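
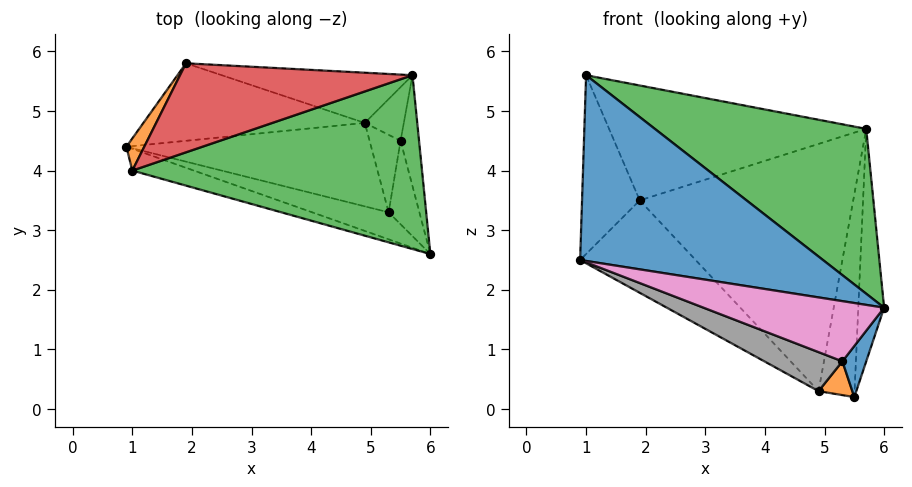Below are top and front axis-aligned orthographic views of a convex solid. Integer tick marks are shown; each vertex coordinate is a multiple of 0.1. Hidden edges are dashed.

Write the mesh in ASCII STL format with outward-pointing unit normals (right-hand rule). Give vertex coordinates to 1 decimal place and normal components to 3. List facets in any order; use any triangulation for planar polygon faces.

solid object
 facet normal -0.346 -0.932 -0.109
  outer loop
   vertex 1.0 4.0 5.6
   vertex 0.9 4.4 2.5
   vertex 6.0 2.6 1.7
  endloop
 endfacet
 facet normal -0.841 0.532 0.096
  outer loop
   vertex 1.0 4.0 5.6
   vertex 1.9 5.8 3.5
   vertex 0.9 4.4 2.5
  endloop
 endfacet
 facet normal 0.350 -0.645 0.680
  outer loop
   vertex 5.7 5.6 4.7
   vertex 1.0 4.0 5.6
   vertex 6.0 2.6 1.7
  endloop
 endfacet
 facet normal -0.150 0.782 0.606
  outer loop
   vertex 5.7 5.6 4.7
   vertex 1.9 5.8 3.5
   vertex 1.0 4.0 5.6
  endloop
 endfacet
 facet normal -0.395 0.704 -0.590
  outer loop
   vertex 4.9 4.8 0.3
   vertex 0.9 4.4 2.5
   vertex 1.9 5.8 3.5
  endloop
 endfacet
 facet normal 0.114 0.974 -0.198
  outer loop
   vertex 4.9 4.8 0.3
   vertex 1.9 5.8 3.5
   vertex 5.7 5.6 4.7
  endloop
 endfacet
 facet normal -0.360 -0.851 -0.382
  outer loop
   vertex 5.3 3.3 0.8
   vertex 6.0 2.6 1.7
   vertex 0.9 4.4 2.5
  endloop
 endfacet
 facet normal -0.415 -0.385 -0.824
  outer loop
   vertex 5.3 3.3 0.8
   vertex 0.9 4.4 2.5
   vertex 4.9 4.8 0.3
  endloop
 endfacet
 facet normal 0.978 0.187 -0.089
  outer loop
   vertex 5.5 4.5 0.2
   vertex 5.7 5.6 4.7
   vertex 6.0 2.6 1.7
  endloop
 endfacet
 facet normal 0.403 0.885 -0.234
  outer loop
   vertex 5.5 4.5 0.2
   vertex 4.9 4.8 0.3
   vertex 5.7 5.6 4.7
  endloop
 endfacet
 facet normal 0.498 -0.453 -0.740
  outer loop
   vertex 5.5 4.5 0.2
   vertex 6.0 2.6 1.7
   vertex 5.3 3.3 0.8
  endloop
 endfacet
 facet normal -0.333 -0.377 -0.865
  outer loop
   vertex 5.5 4.5 0.2
   vertex 5.3 3.3 0.8
   vertex 4.9 4.8 0.3
  endloop
 endfacet
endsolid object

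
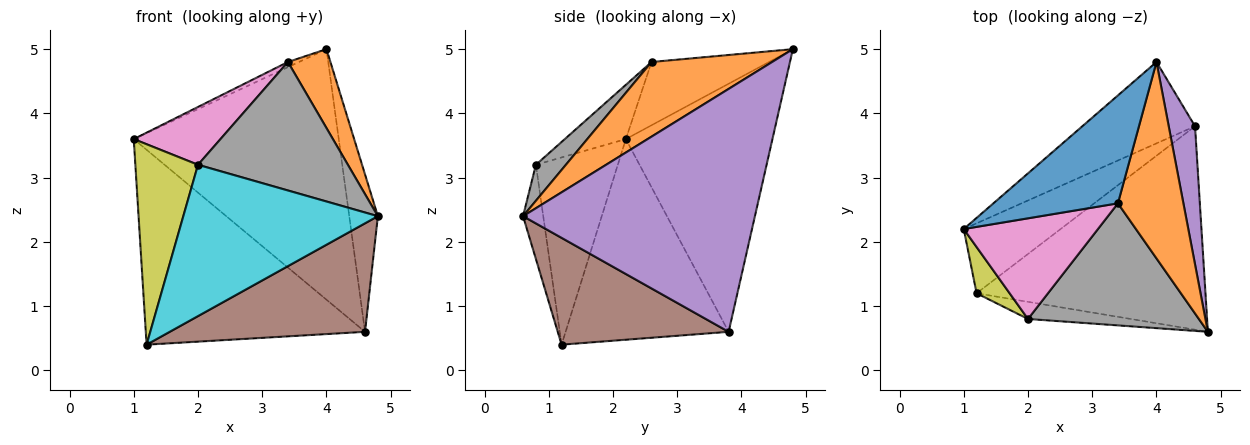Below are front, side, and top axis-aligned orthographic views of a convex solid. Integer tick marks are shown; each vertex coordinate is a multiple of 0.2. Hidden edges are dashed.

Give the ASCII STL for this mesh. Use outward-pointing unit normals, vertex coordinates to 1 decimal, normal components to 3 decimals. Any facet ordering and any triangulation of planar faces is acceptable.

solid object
 facet normal -0.452 0.042 0.891
  outer loop
   vertex 3.4 2.6 4.8
   vertex 4.0 4.8 5.0
   vertex 1.0 2.2 3.6
  endloop
 endfacet
 facet normal 0.727 -0.256 0.637
  outer loop
   vertex 3.4 2.6 4.8
   vertex 4.8 0.6 2.4
   vertex 4.0 4.8 5.0
  endloop
 endfacet
 facet normal -0.562 0.786 -0.255
  outer loop
   vertex 4.6 3.8 0.6
   vertex 1.0 2.2 3.6
   vertex 4.0 4.8 5.0
  endloop
 endfacet
 facet normal -0.573 0.771 -0.277
  outer loop
   vertex 4.6 3.8 0.6
   vertex 1.2 1.2 0.4
   vertex 1.0 2.2 3.6
  endloop
 endfacet
 facet normal 0.987 0.122 0.107
  outer loop
   vertex 4.6 3.8 0.6
   vertex 4.0 4.8 5.0
   vertex 4.8 0.6 2.4
  endloop
 endfacet
 facet normal 0.381 -0.435 -0.816
  outer loop
   vertex 4.6 3.8 0.6
   vertex 4.8 0.6 2.4
   vertex 1.2 1.2 0.4
  endloop
 endfacet
 facet normal -0.331 -0.470 0.818
  outer loop
   vertex 2.0 0.8 3.2
   vertex 3.4 2.6 4.8
   vertex 1.0 2.2 3.6
  endloop
 endfacet
 facet normal 0.143 -0.717 0.682
  outer loop
   vertex 2.0 0.8 3.2
   vertex 4.8 0.6 2.4
   vertex 3.4 2.6 4.8
  endloop
 endfacet
 facet normal -0.787 -0.602 0.139
  outer loop
   vertex 2.0 0.8 3.2
   vertex 1.0 2.2 3.6
   vertex 1.2 1.2 0.4
  endloop
 endfacet
 facet normal -0.103 -0.988 -0.112
  outer loop
   vertex 2.0 0.8 3.2
   vertex 1.2 1.2 0.4
   vertex 4.8 0.6 2.4
  endloop
 endfacet
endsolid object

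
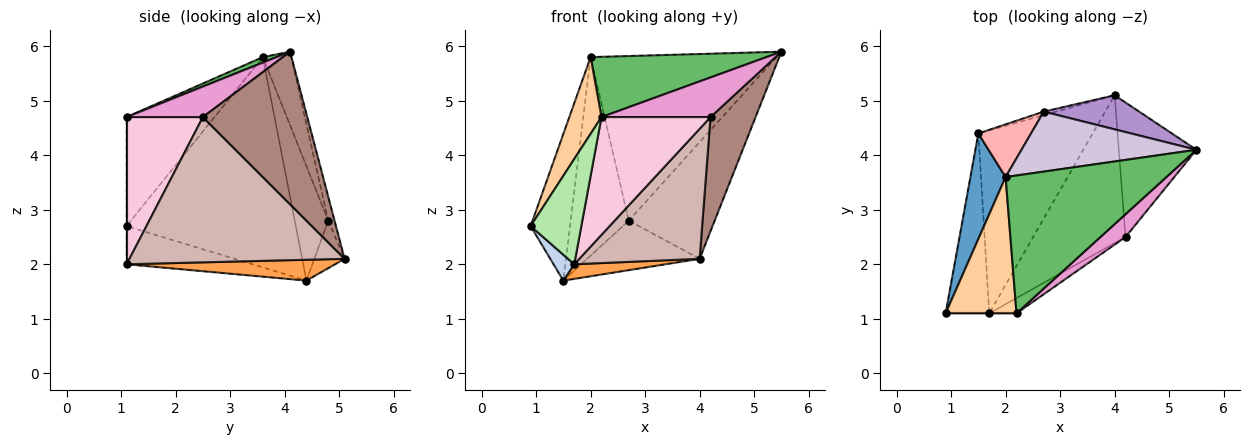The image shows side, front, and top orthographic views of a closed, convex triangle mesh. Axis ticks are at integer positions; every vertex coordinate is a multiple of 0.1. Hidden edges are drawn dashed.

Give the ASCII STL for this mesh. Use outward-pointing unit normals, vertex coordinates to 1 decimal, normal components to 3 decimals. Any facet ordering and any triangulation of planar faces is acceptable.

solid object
 facet normal -0.961 0.224 0.161
  outer loop
   vertex 2.0 3.6 5.8
   vertex 1.5 4.4 1.7
   vertex 0.9 1.1 2.7
  endloop
 endfacet
 facet normal -0.655 -0.108 -0.748
  outer loop
   vertex 1.7 1.1 2.0
   vertex 0.9 1.1 2.7
   vertex 1.5 4.4 1.7
  endloop
 endfacet
 facet normal 0.179 -0.078 -0.981
  outer loop
   vertex 1.7 1.1 2.0
   vertex 1.5 4.4 1.7
   vertex 4.0 5.1 2.1
  endloop
 endfacet
 facet normal -0.802 -0.293 0.521
  outer loop
   vertex 2.2 1.1 4.7
   vertex 2.0 3.6 5.8
   vertex 0.9 1.1 2.7
  endloop
 endfacet
 facet normal 0.031 -0.400 0.916
  outer loop
   vertex 2.2 1.1 4.7
   vertex 5.5 4.1 5.9
   vertex 2.0 3.6 5.8
  endloop
 endfacet
 facet normal 0.000 -1.000 0.000
  outer loop
   vertex 2.2 1.1 4.7
   vertex 0.9 1.1 2.7
   vertex 1.7 1.1 2.0
  endloop
 endfacet
 facet normal -0.259 0.964 -0.068
  outer loop
   vertex 2.7 4.8 2.8
   vertex 4.0 5.1 2.1
   vertex 1.5 4.4 1.7
  endloop
 endfacet
 facet normal -0.487 0.844 0.224
  outer loop
   vertex 2.7 4.8 2.8
   vertex 1.5 4.4 1.7
   vertex 2.0 3.6 5.8
  endloop
 endfacet
 facet normal -0.070 0.957 0.280
  outer loop
   vertex 2.7 4.8 2.8
   vertex 5.5 4.1 5.9
   vertex 4.0 5.1 2.1
  endloop
 endfacet
 facet normal -0.143 0.930 0.339
  outer loop
   vertex 2.7 4.8 2.8
   vertex 2.0 3.6 5.8
   vertex 5.5 4.1 5.9
  endloop
 endfacet
 facet normal 0.832 -0.359 -0.423
  outer loop
   vertex 4.2 2.5 4.7
   vertex 4.0 5.1 2.1
   vertex 5.5 4.1 5.9
  endloop
 endfacet
 facet normal 0.763 -0.427 -0.485
  outer loop
   vertex 4.2 2.5 4.7
   vertex 1.7 1.1 2.0
   vertex 4.0 5.1 2.1
  endloop
 endfacet
 facet normal 0.519 -0.741 0.426
  outer loop
   vertex 4.2 2.5 4.7
   vertex 5.5 4.1 5.9
   vertex 2.2 1.1 4.7
  endloop
 endfacet
 facet normal 0.570 -0.815 -0.106
  outer loop
   vertex 4.2 2.5 4.7
   vertex 2.2 1.1 4.7
   vertex 1.7 1.1 2.0
  endloop
 endfacet
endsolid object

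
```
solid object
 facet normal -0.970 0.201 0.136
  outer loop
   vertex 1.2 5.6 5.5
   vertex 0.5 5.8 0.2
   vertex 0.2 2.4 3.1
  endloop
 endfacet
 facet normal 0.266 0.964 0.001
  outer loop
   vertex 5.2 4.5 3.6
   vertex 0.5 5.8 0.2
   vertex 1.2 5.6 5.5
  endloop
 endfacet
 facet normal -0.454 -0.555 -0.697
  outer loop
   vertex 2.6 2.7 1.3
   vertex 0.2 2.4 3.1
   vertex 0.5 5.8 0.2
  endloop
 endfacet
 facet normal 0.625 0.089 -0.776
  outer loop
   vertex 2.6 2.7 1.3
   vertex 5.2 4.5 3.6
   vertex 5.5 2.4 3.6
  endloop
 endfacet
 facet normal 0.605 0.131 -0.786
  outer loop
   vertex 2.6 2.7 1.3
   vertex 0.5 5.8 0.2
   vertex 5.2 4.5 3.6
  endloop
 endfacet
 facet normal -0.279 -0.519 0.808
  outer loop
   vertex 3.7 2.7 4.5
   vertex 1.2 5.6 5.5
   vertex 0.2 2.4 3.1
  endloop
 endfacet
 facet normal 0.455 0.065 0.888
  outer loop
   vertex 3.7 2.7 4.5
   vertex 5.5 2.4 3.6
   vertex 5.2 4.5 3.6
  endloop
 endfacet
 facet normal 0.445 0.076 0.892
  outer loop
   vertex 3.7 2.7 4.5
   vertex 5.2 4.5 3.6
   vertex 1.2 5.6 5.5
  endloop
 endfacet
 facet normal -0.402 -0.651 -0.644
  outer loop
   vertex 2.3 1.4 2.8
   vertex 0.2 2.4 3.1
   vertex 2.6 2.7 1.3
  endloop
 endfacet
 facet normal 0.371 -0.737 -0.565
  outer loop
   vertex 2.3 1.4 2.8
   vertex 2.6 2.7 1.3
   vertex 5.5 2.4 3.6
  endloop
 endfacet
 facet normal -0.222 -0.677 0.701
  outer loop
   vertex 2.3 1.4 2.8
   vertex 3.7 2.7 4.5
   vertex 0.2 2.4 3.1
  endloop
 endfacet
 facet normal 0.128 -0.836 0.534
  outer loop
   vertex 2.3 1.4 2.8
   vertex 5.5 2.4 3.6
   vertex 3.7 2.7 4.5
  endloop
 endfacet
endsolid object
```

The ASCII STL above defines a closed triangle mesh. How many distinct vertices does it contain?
8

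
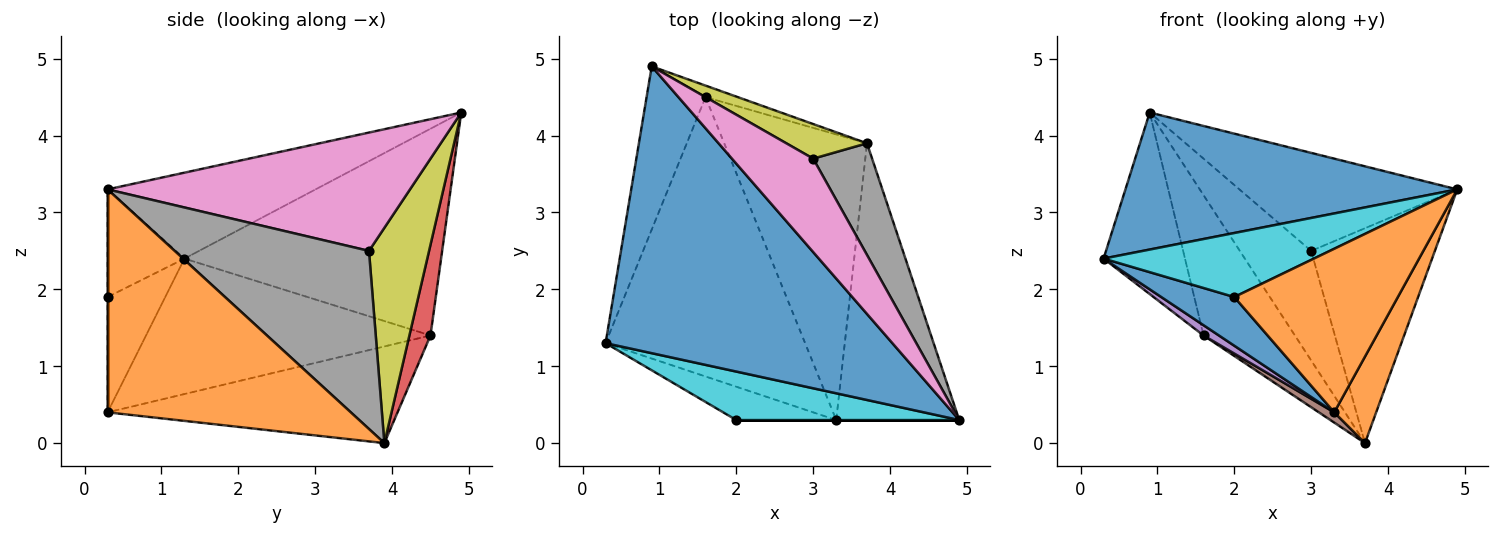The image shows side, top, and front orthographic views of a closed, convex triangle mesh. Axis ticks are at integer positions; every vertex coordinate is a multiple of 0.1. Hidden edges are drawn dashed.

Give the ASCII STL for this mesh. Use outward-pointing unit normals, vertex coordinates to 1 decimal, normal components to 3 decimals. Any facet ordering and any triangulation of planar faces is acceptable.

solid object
 facet normal -0.261 -0.416 0.871
  outer loop
   vertex 0.9 4.9 4.3
   vertex 0.3 1.3 2.4
   vertex 4.9 0.3 3.3
  endloop
 endfacet
 facet normal 0.866 -0.149 -0.478
  outer loop
   vertex 3.3 0.3 0.4
   vertex 3.7 3.9 0.0
   vertex 4.9 0.3 3.3
  endloop
 endfacet
 facet normal -0.920 0.292 -0.262
  outer loop
   vertex 1.6 4.5 1.4
   vertex 0.3 1.3 2.4
   vertex 0.9 4.9 4.3
  endloop
 endfacet
 facet normal 0.224 0.971 -0.080
  outer loop
   vertex 1.6 4.5 1.4
   vertex 0.9 4.9 4.3
   vertex 3.7 3.9 0.0
  endloop
 endfacet
 facet normal -0.561 -0.030 -0.827
  outer loop
   vertex 1.6 4.5 1.4
   vertex 3.3 0.3 0.4
   vertex 0.3 1.3 2.4
  endloop
 endfacet
 facet normal -0.560 -0.030 -0.828
  outer loop
   vertex 1.6 4.5 1.4
   vertex 3.7 3.9 0.0
   vertex 3.3 0.3 0.4
  endloop
 endfacet
 facet normal 0.709 0.511 0.487
  outer loop
   vertex 3.0 3.7 2.5
   vertex 0.9 4.9 4.3
   vertex 4.9 0.3 3.3
  endloop
 endfacet
 facet normal 0.812 0.517 0.269
  outer loop
   vertex 3.0 3.7 2.5
   vertex 4.9 0.3 3.3
   vertex 3.7 3.9 0.0
  endloop
 endfacet
 facet normal 0.626 0.744 0.235
  outer loop
   vertex 3.0 3.7 2.5
   vertex 3.7 3.9 0.0
   vertex 0.9 4.9 4.3
  endloop
 endfacet
 facet normal -0.280 -0.765 0.580
  outer loop
   vertex 2.0 0.3 1.9
   vertex 4.9 0.3 3.3
   vertex 0.3 1.3 2.4
  endloop
 endfacet
 facet normal -0.546 -0.691 -0.473
  outer loop
   vertex 2.0 0.3 1.9
   vertex 0.3 1.3 2.4
   vertex 3.3 0.3 0.4
  endloop
 endfacet
 facet normal 0.000 -1.000 0.000
  outer loop
   vertex 2.0 0.3 1.9
   vertex 3.3 0.3 0.4
   vertex 4.9 0.3 3.3
  endloop
 endfacet
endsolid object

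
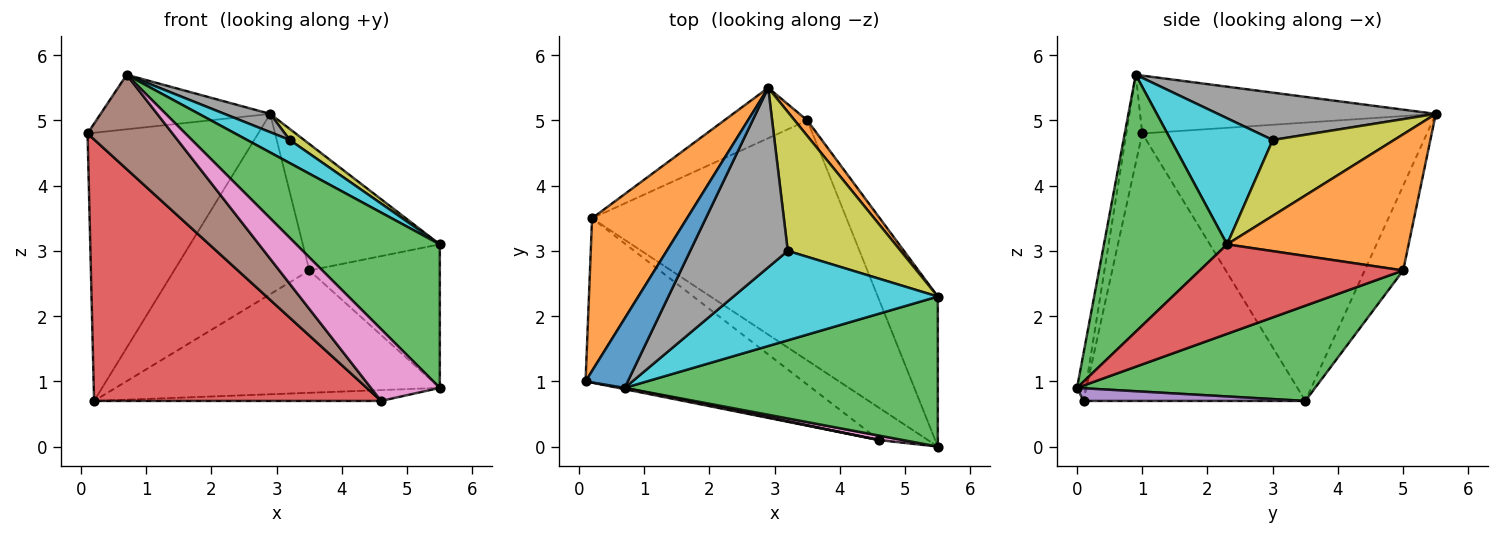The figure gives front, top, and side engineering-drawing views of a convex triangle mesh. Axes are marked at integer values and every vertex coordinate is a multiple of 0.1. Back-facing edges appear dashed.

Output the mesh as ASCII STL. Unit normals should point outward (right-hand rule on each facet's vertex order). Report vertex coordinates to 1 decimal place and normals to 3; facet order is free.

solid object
 facet normal -0.733 0.420 0.535
  outer loop
   vertex 0.7 0.9 5.7
   vertex 2.9 5.5 5.1
   vertex 0.1 1.0 4.8
  endloop
 endfacet
 facet normal -0.823 0.493 0.281
  outer loop
   vertex 0.2 3.5 0.7
   vertex 0.1 1.0 4.8
   vertex 2.9 5.5 5.1
  endloop
 endfacet
 facet normal 0.510 -0.595 0.622
  outer loop
   vertex 5.5 2.3 3.1
   vertex 0.7 0.9 5.7
   vertex 5.5 0.0 0.9
  endloop
 endfacet
 facet normal -0.547 -0.708 -0.445
  outer loop
   vertex 4.6 0.1 0.7
   vertex 0.1 1.0 4.8
   vertex 0.2 3.5 0.7
  endloop
 endfacet
 facet normal 0.239 0.309 -0.921
  outer loop
   vertex 4.6 0.1 0.7
   vertex 0.2 3.5 0.7
   vertex 5.5 0.0 0.9
  endloop
 endfacet
 facet normal -0.184 -0.983 0.014
  outer loop
   vertex 4.6 0.1 0.7
   vertex 0.7 0.9 5.7
   vertex 0.1 1.0 4.8
  endloop
 endfacet
 facet normal -0.124 -0.990 0.062
  outer loop
   vertex 4.6 0.1 0.7
   vertex 5.5 0.0 0.9
   vertex 0.7 0.9 5.7
  endloop
 endfacet
 facet normal 0.435 -0.091 0.896
  outer loop
   vertex 3.2 3.0 4.7
   vertex 2.9 5.5 5.1
   vertex 0.7 0.9 5.7
  endloop
 endfacet
 facet normal 0.556 -0.066 0.828
  outer loop
   vertex 3.2 3.0 4.7
   vertex 5.5 2.3 3.1
   vertex 2.9 5.5 5.1
  endloop
 endfacet
 facet normal 0.513 -0.215 0.831
  outer loop
   vertex 3.2 3.0 4.7
   vertex 0.7 0.9 5.7
   vertex 5.5 2.3 3.1
  endloop
 endfacet
 facet normal -0.265 0.929 -0.260
  outer loop
   vertex 3.5 5.0 2.7
   vertex 0.2 3.5 0.7
   vertex 2.9 5.5 5.1
  endloop
 endfacet
 facet normal 0.796 0.601 0.074
  outer loop
   vertex 3.5 5.0 2.7
   vertex 2.9 5.5 5.1
   vertex 5.5 2.3 3.1
  endloop
 endfacet
 facet normal 0.316 0.431 -0.845
  outer loop
   vertex 3.5 5.0 2.7
   vertex 5.5 0.0 0.9
   vertex 0.2 3.5 0.7
  endloop
 endfacet
 facet normal 0.733 0.470 -0.492
  outer loop
   vertex 3.5 5.0 2.7
   vertex 5.5 2.3 3.1
   vertex 5.5 0.0 0.9
  endloop
 endfacet
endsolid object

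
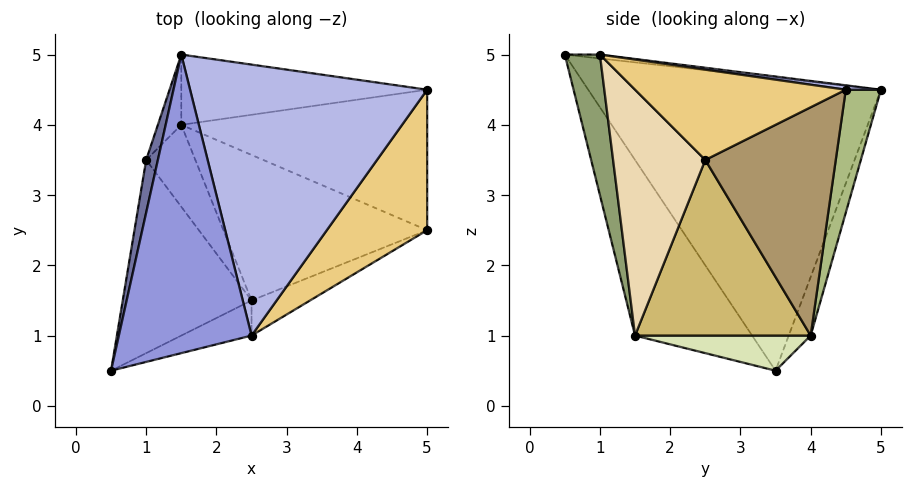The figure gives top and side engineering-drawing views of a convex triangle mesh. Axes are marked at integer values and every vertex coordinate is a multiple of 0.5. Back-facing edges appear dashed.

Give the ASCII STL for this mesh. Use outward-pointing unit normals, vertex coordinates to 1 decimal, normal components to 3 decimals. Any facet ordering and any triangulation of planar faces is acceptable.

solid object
 facet normal -0.975 0.221 0.039
  outer loop
   vertex 1.0 3.5 0.5
   vertex 0.5 0.5 5.0
   vertex 1.5 5.0 4.5
  endloop
 endfacet
 facet normal -0.644 -0.601 -0.472
  outer loop
   vertex 2.5 1.5 1.0
   vertex 0.5 0.5 5.0
   vertex 1.0 3.5 0.5
  endloop
 endfacet
 facet normal -0.029 0.117 0.993
  outer loop
   vertex 2.5 1.0 5.0
   vertex 1.5 5.0 4.5
   vertex 0.5 0.5 5.0
  endloop
 endfacet
 facet normal 0.018 0.129 0.992
  outer loop
   vertex 2.5 1.0 5.0
   vertex 5.0 4.5 4.5
   vertex 1.5 5.0 4.5
  endloop
 endfacet
 facet normal 0.241 -0.963 -0.120
  outer loop
   vertex 2.5 1.0 5.0
   vertex 0.5 0.5 5.0
   vertex 2.5 1.5 1.0
  endloop
 endfacet
 facet normal 0.136 0.953 -0.272
  outer loop
   vertex 1.5 4.0 1.0
   vertex 1.5 5.0 4.5
   vertex 5.0 4.5 4.5
  endloop
 endfacet
 facet normal -0.566 0.793 -0.226
  outer loop
   vertex 1.5 4.0 1.0
   vertex 1.0 3.5 0.5
   vertex 1.5 5.0 4.5
  endloop
 endfacet
 facet normal 0.566 0.226 -0.793
  outer loop
   vertex 1.5 4.0 1.0
   vertex 2.5 1.5 1.0
   vertex 1.0 3.5 0.5
  endloop
 endfacet
 facet normal 0.639 0.344 -0.688
  outer loop
   vertex 5.0 2.5 3.5
   vertex 1.5 4.0 1.0
   vertex 5.0 4.5 4.5
  endloop
 endfacet
 facet normal 0.632 0.253 -0.733
  outer loop
   vertex 5.0 2.5 3.5
   vertex 2.5 1.5 1.0
   vertex 1.5 4.0 1.0
  endloop
 endfacet
 facet normal 0.627 -0.348 0.697
  outer loop
   vertex 5.0 2.5 3.5
   vertex 5.0 4.5 4.5
   vertex 2.5 1.0 5.0
  endloop
 endfacet
 facet normal 0.462 -0.880 -0.110
  outer loop
   vertex 5.0 2.5 3.5
   vertex 2.5 1.0 5.0
   vertex 2.5 1.5 1.0
  endloop
 endfacet
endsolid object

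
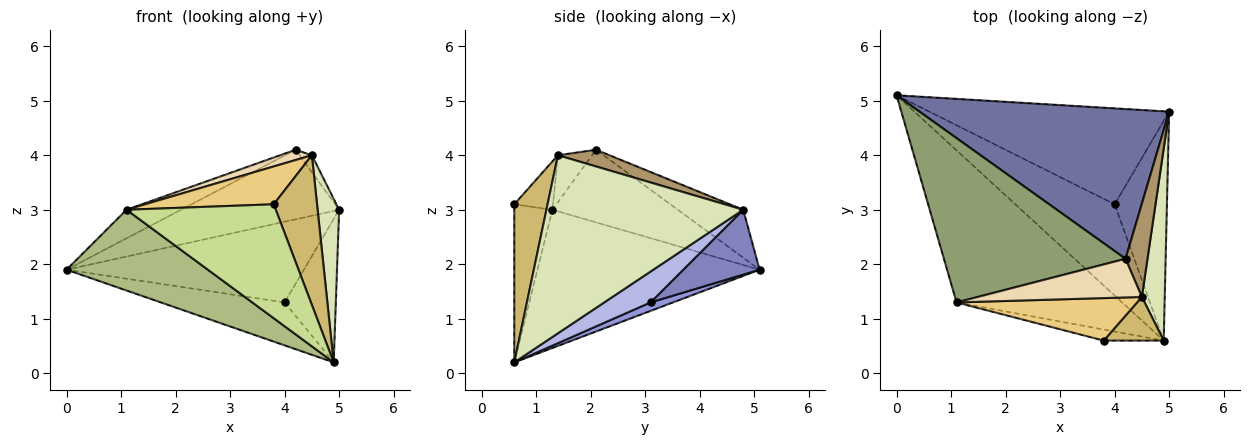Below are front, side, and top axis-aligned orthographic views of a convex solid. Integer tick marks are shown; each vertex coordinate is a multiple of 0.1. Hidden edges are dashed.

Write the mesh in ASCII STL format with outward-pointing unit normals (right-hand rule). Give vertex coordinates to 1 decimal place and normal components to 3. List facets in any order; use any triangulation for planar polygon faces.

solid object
 facet normal -0.172 0.415 0.894
  outer loop
   vertex 4.2 2.1 4.1
   vertex 5.0 4.8 3.0
   vertex 0.0 5.1 1.9
  endloop
 endfacet
 facet normal 0.203 0.630 -0.749
  outer loop
   vertex 4.0 3.1 1.3
   vertex 0.0 5.1 1.9
   vertex 5.0 4.8 3.0
  endloop
 endfacet
 facet normal 0.077 0.425 -0.902
  outer loop
   vertex 4.0 3.1 1.3
   vertex 4.9 0.6 0.2
   vertex 0.0 5.1 1.9
  endloop
 endfacet
 facet normal 0.443 0.490 -0.751
  outer loop
   vertex 4.0 3.1 1.3
   vertex 5.0 4.8 3.0
   vertex 4.9 0.6 0.2
  endloop
 endfacet
 facet normal -0.366 0.159 0.917
  outer loop
   vertex 1.1 1.3 3.0
   vertex 4.2 2.1 4.1
   vertex 0.0 5.1 1.9
  endloop
 endfacet
 facet normal -0.593 -0.378 -0.711
  outer loop
   vertex 1.1 1.3 3.0
   vertex 0.0 5.1 1.9
   vertex 4.9 0.6 0.2
  endloop
 endfacet
 facet normal -0.247 -0.965 -0.094
  outer loop
   vertex 1.1 1.3 3.0
   vertex 4.9 0.6 0.2
   vertex 3.8 0.6 3.1
  endloop
 endfacet
 facet normal 0.986 -0.108 0.126
  outer loop
   vertex 4.5 1.4 4.0
   vertex 4.9 0.6 0.2
   vertex 5.0 4.8 3.0
  endloop
 endfacet
 facet normal 0.598 0.144 0.788
  outer loop
   vertex 4.5 1.4 4.0
   vertex 5.0 4.8 3.0
   vertex 4.2 2.1 4.1
  endloop
 endfacet
 facet normal 0.594 -0.773 0.225
  outer loop
   vertex 4.5 1.4 4.0
   vertex 3.8 0.6 3.1
   vertex 4.9 0.6 0.2
  endloop
 endfacet
 facet normal -0.196 -0.652 0.732
  outer loop
   vertex 4.5 1.4 4.0
   vertex 1.1 1.3 3.0
   vertex 3.8 0.6 3.1
  endloop
 endfacet
 facet normal -0.267 -0.247 0.931
  outer loop
   vertex 4.5 1.4 4.0
   vertex 4.2 2.1 4.1
   vertex 1.1 1.3 3.0
  endloop
 endfacet
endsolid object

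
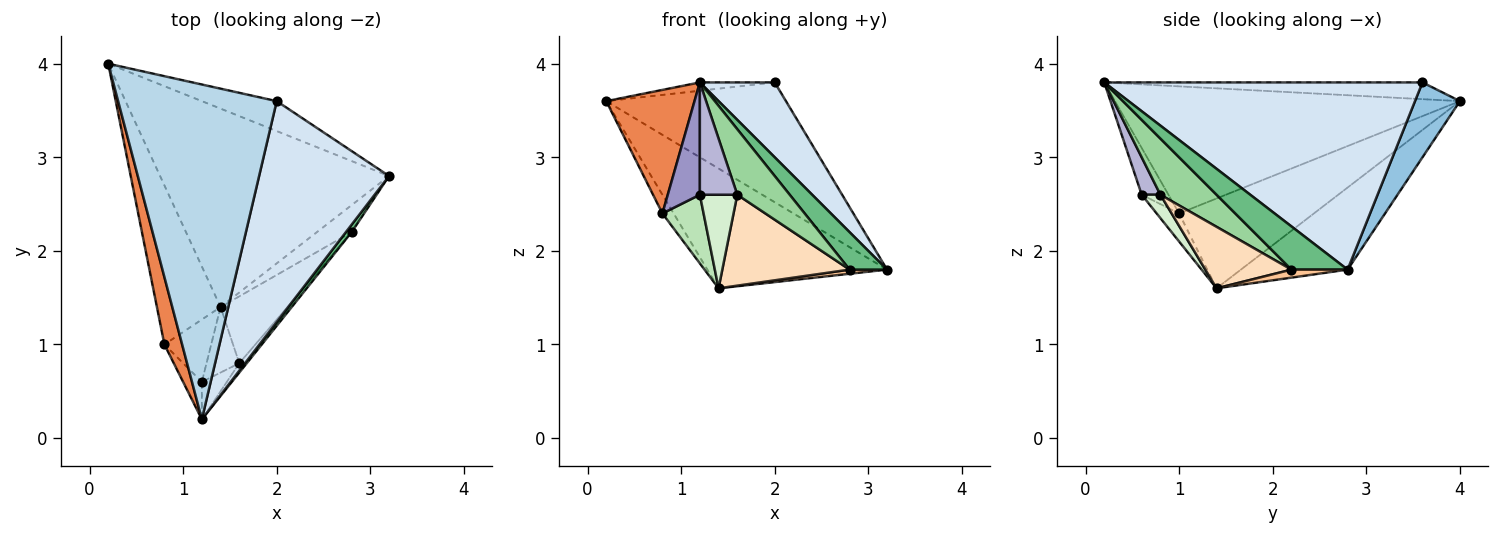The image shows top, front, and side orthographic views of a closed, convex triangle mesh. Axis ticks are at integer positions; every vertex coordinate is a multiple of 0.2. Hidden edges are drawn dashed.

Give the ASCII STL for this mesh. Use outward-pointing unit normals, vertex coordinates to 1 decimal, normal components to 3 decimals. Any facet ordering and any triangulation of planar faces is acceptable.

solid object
 facet normal -0.293 0.494 -0.818
  outer loop
   vertex 1.4 1.4 1.6
   vertex 0.2 4.0 3.6
   vertex 3.2 2.8 1.8
  endloop
 endfacet
 facet normal 0.236 0.943 -0.236
  outer loop
   vertex 2.0 3.6 3.8
   vertex 3.2 2.8 1.8
   vertex 0.2 4.0 3.6
  endloop
 endfacet
 facet normal -0.105 0.025 0.994
  outer loop
   vertex 2.0 3.6 3.8
   vertex 0.2 4.0 3.6
   vertex 1.2 0.2 3.8
  endloop
 endfacet
 facet normal 0.807 -0.190 0.560
  outer loop
   vertex 2.0 3.6 3.8
   vertex 1.2 0.2 3.8
   vertex 3.2 2.8 1.8
  endloop
 endfacet
 facet normal -0.960 -0.246 0.134
  outer loop
   vertex 0.8 1.0 2.4
   vertex 1.2 0.2 3.8
   vertex 0.2 4.0 3.6
  endloop
 endfacet
 facet normal -0.814 0.068 -0.577
  outer loop
   vertex 0.8 1.0 2.4
   vertex 0.2 4.0 3.6
   vertex 1.4 1.4 1.6
  endloop
 endfacet
 facet normal 0.222 -0.148 -0.964
  outer loop
   vertex 2.8 2.2 1.8
   vertex 1.4 1.4 1.6
   vertex 3.2 2.8 1.8
  endloop
 endfacet
 facet normal 0.479 -0.707 -0.520
  outer loop
   vertex 2.8 2.2 1.8
   vertex 1.6 0.8 2.6
   vertex 1.4 1.4 1.6
  endloop
 endfacet
 facet normal 0.827 -0.551 0.110
  outer loop
   vertex 2.8 2.2 1.8
   vertex 3.2 2.8 1.8
   vertex 1.2 0.2 3.8
  endloop
 endfacet
 facet normal 0.728 -0.679 -0.097
  outer loop
   vertex 2.8 2.2 1.8
   vertex 1.2 0.2 3.8
   vertex 1.6 0.8 2.6
  endloop
 endfacet
 facet normal -0.374 -0.686 -0.624
  outer loop
   vertex 1.2 0.6 2.6
   vertex 0.8 1.0 2.4
   vertex 1.4 1.4 1.6
  endloop
 endfacet
 facet normal 0.379 -0.758 -0.531
  outer loop
   vertex 1.2 0.6 2.6
   vertex 1.4 1.4 1.6
   vertex 1.6 0.8 2.6
  endloop
 endfacet
 facet normal -0.620 -0.744 -0.248
  outer loop
   vertex 1.2 0.6 2.6
   vertex 1.2 0.2 3.8
   vertex 0.8 1.0 2.4
  endloop
 endfacet
 facet normal 0.429 -0.857 -0.286
  outer loop
   vertex 1.2 0.6 2.6
   vertex 1.6 0.8 2.6
   vertex 1.2 0.2 3.8
  endloop
 endfacet
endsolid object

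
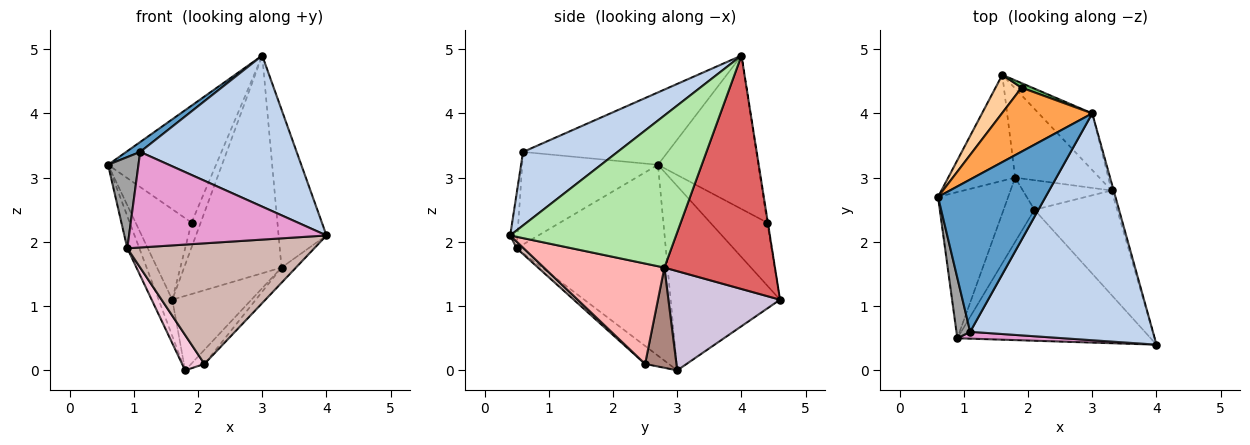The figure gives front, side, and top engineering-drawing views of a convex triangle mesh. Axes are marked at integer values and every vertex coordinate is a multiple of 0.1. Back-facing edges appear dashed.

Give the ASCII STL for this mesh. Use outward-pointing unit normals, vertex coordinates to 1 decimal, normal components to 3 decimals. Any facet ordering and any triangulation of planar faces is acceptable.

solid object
 facet normal -0.558 -0.054 0.828
  outer loop
   vertex 1.1 0.6 3.4
   vertex 3.0 4.0 4.9
   vertex 0.6 2.7 3.2
  endloop
 endfacet
 facet normal 0.318 -0.526 0.789
  outer loop
   vertex 1.1 0.6 3.4
   vertex 4.0 0.4 2.1
   vertex 3.0 4.0 4.9
  endloop
 endfacet
 facet normal -0.632 0.680 0.372
  outer loop
   vertex 1.9 4.4 2.3
   vertex 0.6 2.7 3.2
   vertex 3.0 4.0 4.9
  endloop
 endfacet
 facet normal -0.684 0.673 0.283
  outer loop
   vertex 1.9 4.4 2.3
   vertex 1.6 4.6 1.1
   vertex 0.6 2.7 3.2
  endloop
 endfacet
 facet normal -0.073 0.981 0.182
  outer loop
   vertex 1.9 4.4 2.3
   vertex 3.0 4.0 4.9
   vertex 1.6 4.6 1.1
  endloop
 endfacet
 facet normal 0.961 0.277 -0.014
  outer loop
   vertex 3.3 2.8 1.6
   vertex 3.0 4.0 4.9
   vertex 4.0 0.4 2.1
  endloop
 endfacet
 facet normal 0.740 0.651 -0.170
  outer loop
   vertex 3.3 2.8 1.6
   vertex 1.6 4.6 1.1
   vertex 3.0 4.0 4.9
  endloop
 endfacet
 facet normal 0.768 0.092 -0.633
  outer loop
   vertex 3.3 2.8 1.6
   vertex 4.0 0.4 2.1
   vertex 2.1 2.5 0.1
  endloop
 endfacet
 facet normal -0.933 0.116 -0.339
  outer loop
   vertex 1.8 3.0 0.0
   vertex 0.6 2.7 3.2
   vertex 1.6 4.6 1.1
  endloop
 endfacet
 facet normal 0.671 0.475 -0.569
  outer loop
   vertex 1.8 3.0 0.0
   vertex 1.6 4.6 1.1
   vertex 3.3 2.8 1.6
  endloop
 endfacet
 facet normal 0.714 0.302 -0.632
  outer loop
   vertex 1.8 3.0 0.0
   vertex 3.3 2.8 1.6
   vertex 2.1 2.5 0.1
  endloop
 endfacet
 facet normal 0.026 -0.677 -0.735
  outer loop
   vertex 0.9 0.5 1.9
   vertex 2.1 2.5 0.1
   vertex 4.0 0.4 2.1
  endloop
 endfacet
 facet normal -0.037 -0.997 0.071
  outer loop
   vertex 0.9 0.5 1.9
   vertex 4.0 0.4 2.1
   vertex 1.1 0.6 3.4
  endloop
 endfacet
 facet normal -0.455 -0.429 -0.780
  outer loop
   vertex 0.9 0.5 1.9
   vertex 1.8 3.0 0.0
   vertex 2.1 2.5 0.1
  endloop
 endfacet
 facet normal -0.966 -0.216 0.143
  outer loop
   vertex 0.9 0.5 1.9
   vertex 1.1 0.6 3.4
   vertex 0.6 2.7 3.2
  endloop
 endfacet
 facet normal -0.936 0.076 -0.344
  outer loop
   vertex 0.9 0.5 1.9
   vertex 0.6 2.7 3.2
   vertex 1.8 3.0 0.0
  endloop
 endfacet
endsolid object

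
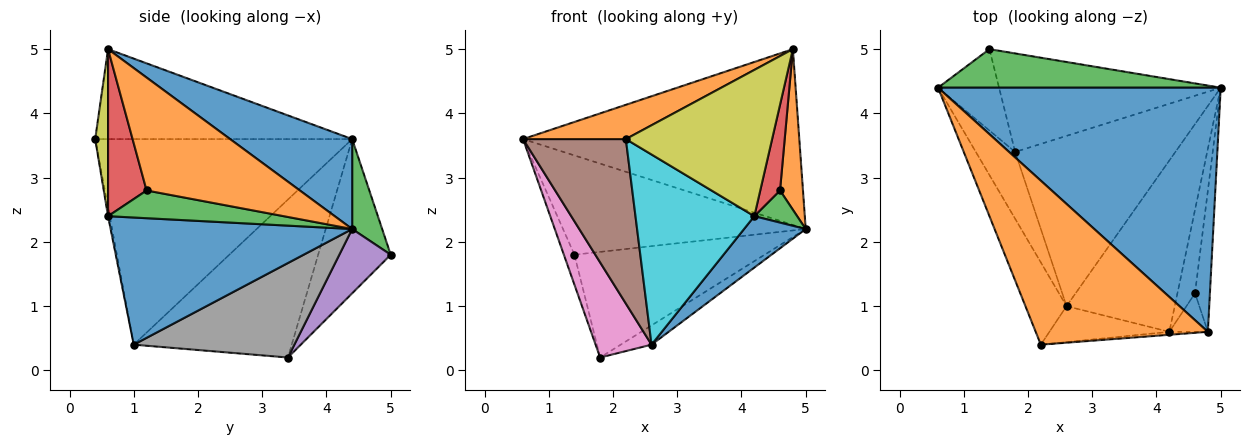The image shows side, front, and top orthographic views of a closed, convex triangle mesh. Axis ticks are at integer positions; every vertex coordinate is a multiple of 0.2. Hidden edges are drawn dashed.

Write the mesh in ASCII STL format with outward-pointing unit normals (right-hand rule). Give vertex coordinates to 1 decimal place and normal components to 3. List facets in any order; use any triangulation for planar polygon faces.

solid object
 facet normal 0.250 0.566 0.786
  outer loop
   vertex 4.8 0.6 5.0
   vertex 5.0 4.4 2.2
   vertex 0.6 4.4 3.6
  endloop
 endfacet
 facet normal -0.455 -0.182 0.872
  outer loop
   vertex 4.8 0.6 5.0
   vertex 0.6 4.4 3.6
   vertex 2.2 0.4 3.6
  endloop
 endfacet
 facet normal 0.114 0.926 0.360
  outer loop
   vertex 1.4 5.0 1.8
   vertex 0.6 4.4 3.6
   vertex 5.0 4.4 2.2
  endloop
 endfacet
 facet normal -0.921 0.134 -0.365
  outer loop
   vertex 1.4 5.0 1.8
   vertex 1.8 3.4 0.2
   vertex 0.6 4.4 3.6
  endloop
 endfacet
 facet normal 0.194 0.718 -0.669
  outer loop
   vertex 1.4 5.0 1.8
   vertex 5.0 4.4 2.2
   vertex 1.8 3.4 0.2
  endloop
 endfacet
 facet normal -0.913 -0.365 -0.183
  outer loop
   vertex 2.6 1.0 0.4
   vertex 2.2 0.4 3.6
   vertex 0.6 4.4 3.6
  endloop
 endfacet
 facet normal -0.918 -0.325 -0.228
  outer loop
   vertex 2.6 1.0 0.4
   vertex 0.6 4.4 3.6
   vertex 1.8 3.4 0.2
  endloop
 endfacet
 facet normal 0.506 0.097 -0.857
  outer loop
   vertex 2.6 1.0 0.4
   vertex 1.8 3.4 0.2
   vertex 5.0 4.4 2.2
  endloop
 endfacet
 facet normal 0.087 -0.996 -0.020
  outer loop
   vertex 4.2 0.6 2.4
   vertex 4.8 0.6 5.0
   vertex 2.2 0.4 3.6
  endloop
 endfacet
 facet normal -0.013 -0.982 -0.186
  outer loop
   vertex 4.2 0.6 2.4
   vertex 2.2 0.4 3.6
   vertex 2.6 1.0 0.4
  endloop
 endfacet
 facet normal 0.748 -0.191 -0.636
  outer loop
   vertex 4.2 0.6 2.4
   vertex 2.6 1.0 0.4
   vertex 5.0 4.4 2.2
  endloop
 endfacet
 facet normal 0.981 -0.147 -0.129
  outer loop
   vertex 4.6 1.2 2.8
   vertex 5.0 4.4 2.2
   vertex 4.8 0.6 5.0
  endloop
 endfacet
 facet normal 0.827 -0.202 -0.525
  outer loop
   vertex 4.6 1.2 2.8
   vertex 4.2 0.6 2.4
   vertex 5.0 4.4 2.2
  endloop
 endfacet
 facet normal 0.872 -0.447 -0.201
  outer loop
   vertex 4.6 1.2 2.8
   vertex 4.8 0.6 5.0
   vertex 4.2 0.6 2.4
  endloop
 endfacet
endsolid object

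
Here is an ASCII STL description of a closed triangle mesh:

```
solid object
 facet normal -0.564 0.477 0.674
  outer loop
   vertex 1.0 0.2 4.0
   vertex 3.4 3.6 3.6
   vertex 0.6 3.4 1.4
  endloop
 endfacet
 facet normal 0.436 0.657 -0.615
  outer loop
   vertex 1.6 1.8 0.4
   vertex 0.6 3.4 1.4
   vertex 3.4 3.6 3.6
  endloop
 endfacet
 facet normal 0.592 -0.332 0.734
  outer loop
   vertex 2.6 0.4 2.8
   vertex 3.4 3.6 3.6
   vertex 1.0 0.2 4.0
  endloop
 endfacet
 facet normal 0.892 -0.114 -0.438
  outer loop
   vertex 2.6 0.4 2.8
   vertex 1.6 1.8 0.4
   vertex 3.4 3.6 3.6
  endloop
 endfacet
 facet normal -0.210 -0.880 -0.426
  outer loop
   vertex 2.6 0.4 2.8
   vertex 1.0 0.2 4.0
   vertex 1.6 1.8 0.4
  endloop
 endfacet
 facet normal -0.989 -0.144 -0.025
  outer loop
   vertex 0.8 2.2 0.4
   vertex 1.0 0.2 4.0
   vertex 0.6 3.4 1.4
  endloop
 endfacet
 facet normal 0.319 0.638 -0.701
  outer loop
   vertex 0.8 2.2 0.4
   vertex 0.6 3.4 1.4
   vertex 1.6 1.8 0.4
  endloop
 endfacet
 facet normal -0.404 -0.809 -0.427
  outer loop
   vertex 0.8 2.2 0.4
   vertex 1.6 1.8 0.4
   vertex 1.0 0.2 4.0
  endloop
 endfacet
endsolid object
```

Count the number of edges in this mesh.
12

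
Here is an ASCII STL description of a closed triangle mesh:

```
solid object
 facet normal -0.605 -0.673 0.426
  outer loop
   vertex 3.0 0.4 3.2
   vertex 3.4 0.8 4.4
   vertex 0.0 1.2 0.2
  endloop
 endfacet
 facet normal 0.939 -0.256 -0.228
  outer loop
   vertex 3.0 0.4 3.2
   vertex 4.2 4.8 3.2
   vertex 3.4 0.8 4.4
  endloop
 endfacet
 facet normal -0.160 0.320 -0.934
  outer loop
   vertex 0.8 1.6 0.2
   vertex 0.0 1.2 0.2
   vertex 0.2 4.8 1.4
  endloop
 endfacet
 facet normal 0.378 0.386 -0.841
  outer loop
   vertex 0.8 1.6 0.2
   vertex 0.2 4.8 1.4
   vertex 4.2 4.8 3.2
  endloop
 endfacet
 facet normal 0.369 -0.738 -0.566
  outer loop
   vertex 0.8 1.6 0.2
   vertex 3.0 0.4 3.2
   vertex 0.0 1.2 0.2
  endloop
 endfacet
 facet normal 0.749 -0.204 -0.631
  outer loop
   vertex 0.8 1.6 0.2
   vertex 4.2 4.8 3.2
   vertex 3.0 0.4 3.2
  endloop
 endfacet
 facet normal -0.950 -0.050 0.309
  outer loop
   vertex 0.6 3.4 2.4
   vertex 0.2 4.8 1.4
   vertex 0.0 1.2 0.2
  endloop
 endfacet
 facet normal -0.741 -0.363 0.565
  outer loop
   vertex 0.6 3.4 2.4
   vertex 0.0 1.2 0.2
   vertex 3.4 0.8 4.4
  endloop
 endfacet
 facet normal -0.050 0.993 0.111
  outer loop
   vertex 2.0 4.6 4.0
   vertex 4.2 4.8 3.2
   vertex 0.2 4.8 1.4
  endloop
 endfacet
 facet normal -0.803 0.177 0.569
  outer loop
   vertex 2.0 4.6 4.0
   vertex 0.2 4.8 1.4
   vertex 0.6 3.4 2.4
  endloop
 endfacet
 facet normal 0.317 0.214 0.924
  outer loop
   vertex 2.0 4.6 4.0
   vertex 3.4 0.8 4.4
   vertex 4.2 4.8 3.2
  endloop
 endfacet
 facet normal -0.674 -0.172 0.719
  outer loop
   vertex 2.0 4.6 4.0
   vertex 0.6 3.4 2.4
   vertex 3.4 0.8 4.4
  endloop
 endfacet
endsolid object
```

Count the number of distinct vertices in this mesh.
8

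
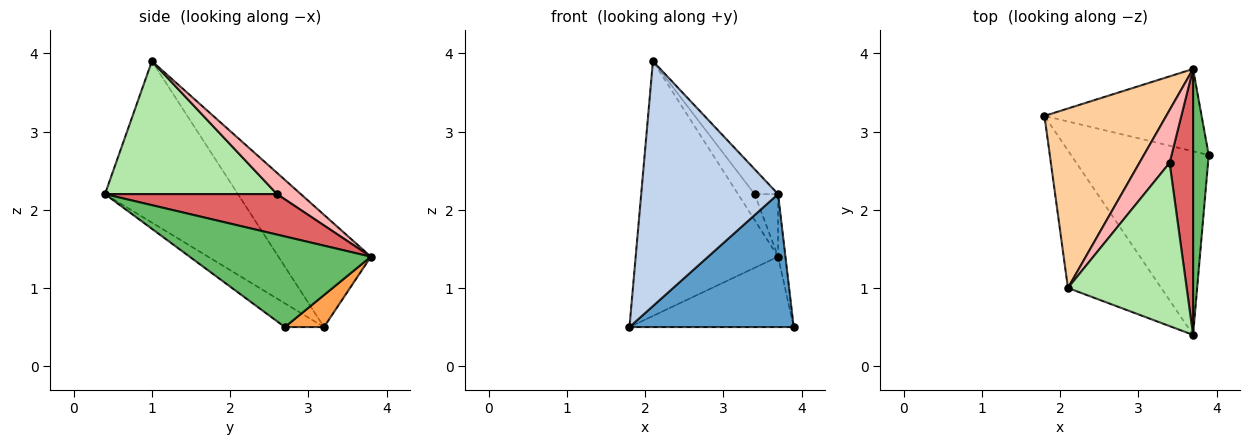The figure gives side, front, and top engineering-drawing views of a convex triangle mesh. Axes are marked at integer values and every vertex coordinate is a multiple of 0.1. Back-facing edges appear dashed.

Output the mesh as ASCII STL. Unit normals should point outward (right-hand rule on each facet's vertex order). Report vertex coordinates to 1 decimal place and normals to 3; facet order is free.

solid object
 facet normal -0.138 -0.581 -0.802
  outer loop
   vertex 3.7 0.4 2.2
   vertex 1.8 3.2 0.5
   vertex 3.9 2.7 0.5
  endloop
 endfacet
 facet normal -0.646 -0.665 -0.374
  outer loop
   vertex 2.1 1.0 3.9
   vertex 1.8 3.2 0.5
   vertex 3.7 0.4 2.2
  endloop
 endfacet
 facet normal 0.153 0.642 -0.751
  outer loop
   vertex 3.7 3.8 1.4
   vertex 3.9 2.7 0.5
   vertex 1.8 3.2 0.5
  endloop
 endfacet
 facet normal -0.469 0.722 0.509
  outer loop
   vertex 3.7 3.8 1.4
   vertex 1.8 3.2 0.5
   vertex 2.1 1.0 3.9
  endloop
 endfacet
 facet normal 0.985 0.040 0.170
  outer loop
   vertex 3.7 3.8 1.4
   vertex 3.7 0.4 2.2
   vertex 3.9 2.7 0.5
  endloop
 endfacet
 facet normal 0.742 0.101 0.663
  outer loop
   vertex 3.4 2.6 2.2
   vertex 2.1 1.0 3.9
   vertex 3.7 0.4 2.2
  endloop
 endfacet
 facet normal 0.859 0.117 0.498
  outer loop
   vertex 3.4 2.6 2.2
   vertex 3.7 0.4 2.2
   vertex 3.7 3.8 1.4
  endloop
 endfacet
 facet normal 0.534 0.372 0.759
  outer loop
   vertex 3.4 2.6 2.2
   vertex 3.7 3.8 1.4
   vertex 2.1 1.0 3.9
  endloop
 endfacet
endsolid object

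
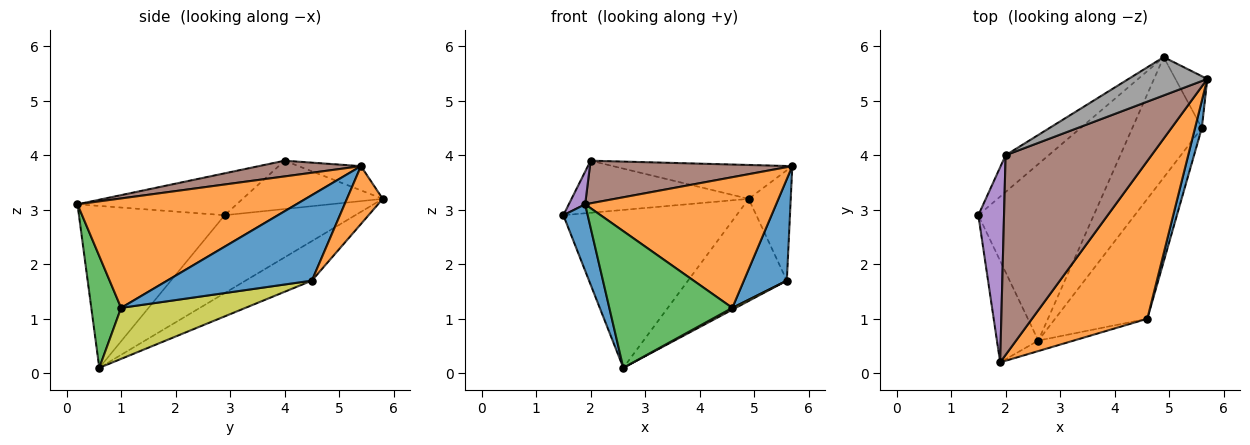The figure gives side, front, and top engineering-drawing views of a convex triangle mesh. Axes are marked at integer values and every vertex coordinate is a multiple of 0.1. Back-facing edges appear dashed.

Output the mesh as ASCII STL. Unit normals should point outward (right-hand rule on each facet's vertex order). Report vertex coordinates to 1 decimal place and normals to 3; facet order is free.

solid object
 facet normal -0.956 -0.160 -0.244
  outer loop
   vertex 1.9 0.2 3.1
   vertex 1.5 2.9 2.9
   vertex 2.6 0.6 0.1
  endloop
 endfacet
 facet normal 0.590 -0.515 0.622
  outer loop
   vertex 4.6 1.0 1.2
   vertex 5.7 5.4 3.8
   vertex 1.9 0.2 3.1
  endloop
 endfacet
 facet normal 0.235 -0.969 -0.074
  outer loop
   vertex 4.6 1.0 1.2
   vertex 1.9 0.2 3.1
   vertex 2.6 0.6 0.1
  endloop
 endfacet
 facet normal -0.449 0.596 -0.666
  outer loop
   vertex 4.9 5.8 3.2
   vertex 2.6 0.6 0.1
   vertex 1.5 2.9 2.9
  endloop
 endfacet
 facet normal -0.849 -0.087 0.521
  outer loop
   vertex 2.0 4.0 3.9
   vertex 1.5 2.9 2.9
   vertex 1.9 0.2 3.1
  endloop
 endfacet
 facet normal 0.105 -0.208 0.973
  outer loop
   vertex 2.0 4.0 3.9
   vertex 1.9 0.2 3.1
   vertex 5.7 5.4 3.8
  endloop
 endfacet
 facet normal -0.543 0.687 -0.484
  outer loop
   vertex 2.0 4.0 3.9
   vertex 4.9 5.8 3.2
   vertex 1.5 2.9 2.9
  endloop
 endfacet
 facet normal -0.225 0.646 0.730
  outer loop
   vertex 2.0 4.0 3.9
   vertex 5.7 5.4 3.8
   vertex 4.9 5.8 3.2
  endloop
 endfacet
 facet normal 0.484 -0.013 -0.875
  outer loop
   vertex 5.6 4.5 1.7
   vertex 4.6 1.0 1.2
   vertex 2.6 0.6 0.1
  endloop
 endfacet
 facet normal -0.398 0.593 -0.700
  outer loop
   vertex 5.6 4.5 1.7
   vertex 2.6 0.6 0.1
   vertex 4.9 5.8 3.2
  endloop
 endfacet
 facet normal 0.956 -0.284 0.076
  outer loop
   vertex 5.6 4.5 1.7
   vertex 5.7 5.4 3.8
   vertex 4.6 1.0 1.2
  endloop
 endfacet
 facet normal 0.611 0.717 -0.336
  outer loop
   vertex 5.6 4.5 1.7
   vertex 4.9 5.8 3.2
   vertex 5.7 5.4 3.8
  endloop
 endfacet
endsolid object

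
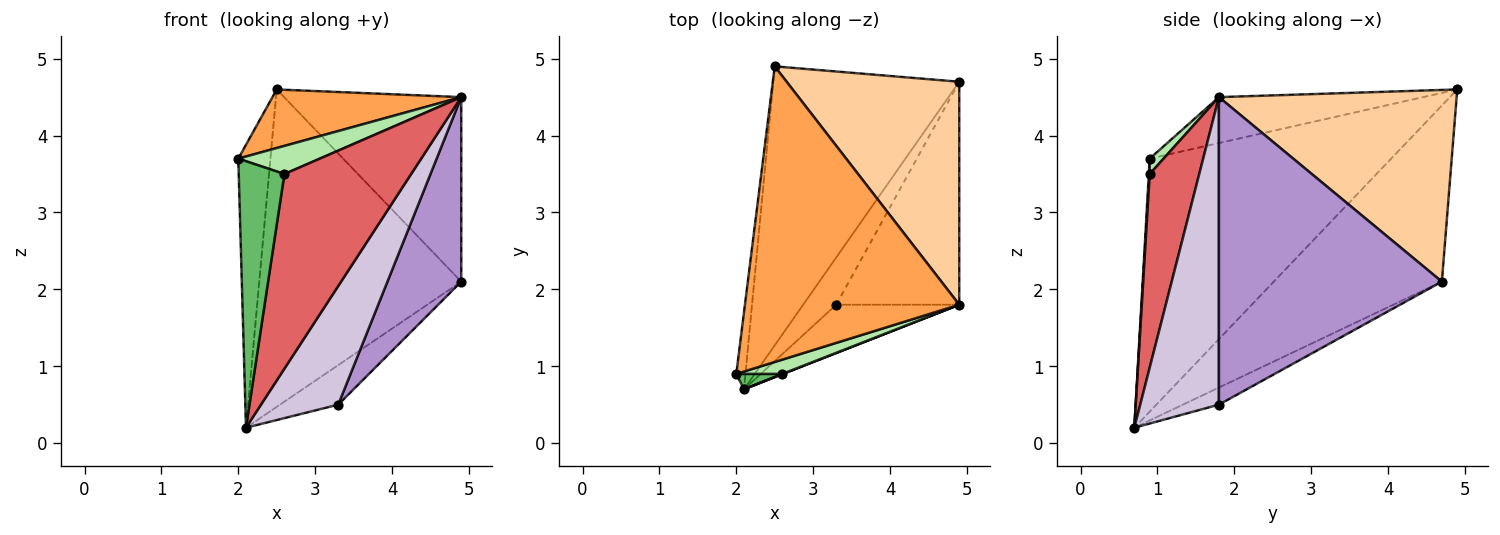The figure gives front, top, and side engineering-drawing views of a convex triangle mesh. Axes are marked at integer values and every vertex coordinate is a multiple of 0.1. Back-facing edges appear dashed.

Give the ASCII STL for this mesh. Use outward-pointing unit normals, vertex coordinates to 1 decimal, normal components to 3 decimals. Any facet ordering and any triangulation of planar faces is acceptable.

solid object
 facet normal -0.991 0.132 -0.036
  outer loop
   vertex 2.1 0.7 0.2
   vertex 2.0 0.9 3.7
   vertex 2.5 4.9 4.6
  endloop
 endfacet
 facet normal -0.530 0.637 -0.560
  outer loop
   vertex 2.1 0.7 0.2
   vertex 2.5 4.9 4.6
   vertex 4.9 4.7 2.1
  endloop
 endfacet
 facet normal -0.206 -0.190 0.960
  outer loop
   vertex 4.9 1.8 4.5
   vertex 2.5 4.9 4.6
   vertex 2.0 0.9 3.7
  endloop
 endfacet
 facet normal 0.650 0.484 0.585
  outer loop
   vertex 4.9 1.8 4.5
   vertex 4.9 4.7 2.1
   vertex 2.5 4.9 4.6
  endloop
 endfacet
 facet normal 0.019 -0.998 0.058
  outer loop
   vertex 2.6 0.9 3.5
   vertex 2.0 0.9 3.7
   vertex 2.1 0.7 0.2
  endloop
 endfacet
 facet normal 0.150 -0.881 0.449
  outer loop
   vertex 2.6 0.9 3.5
   vertex 4.9 1.8 4.5
   vertex 2.0 0.9 3.7
  endloop
 endfacet
 facet normal 0.364 -0.931 0.001
  outer loop
   vertex 2.6 0.9 3.5
   vertex 2.1 0.7 0.2
   vertex 4.9 1.8 4.5
  endloop
 endfacet
 facet normal -0.369 0.597 -0.713
  outer loop
   vertex 3.3 1.8 0.5
   vertex 2.1 0.7 0.2
   vertex 4.9 4.7 2.1
  endloop
 endfacet
 facet normal 0.888 -0.294 -0.355
  outer loop
   vertex 3.3 1.8 0.5
   vertex 4.9 4.7 2.1
   vertex 4.9 1.8 4.5
  endloop
 endfacet
 facet normal 0.686 -0.674 -0.274
  outer loop
   vertex 3.3 1.8 0.5
   vertex 4.9 1.8 4.5
   vertex 2.1 0.7 0.2
  endloop
 endfacet
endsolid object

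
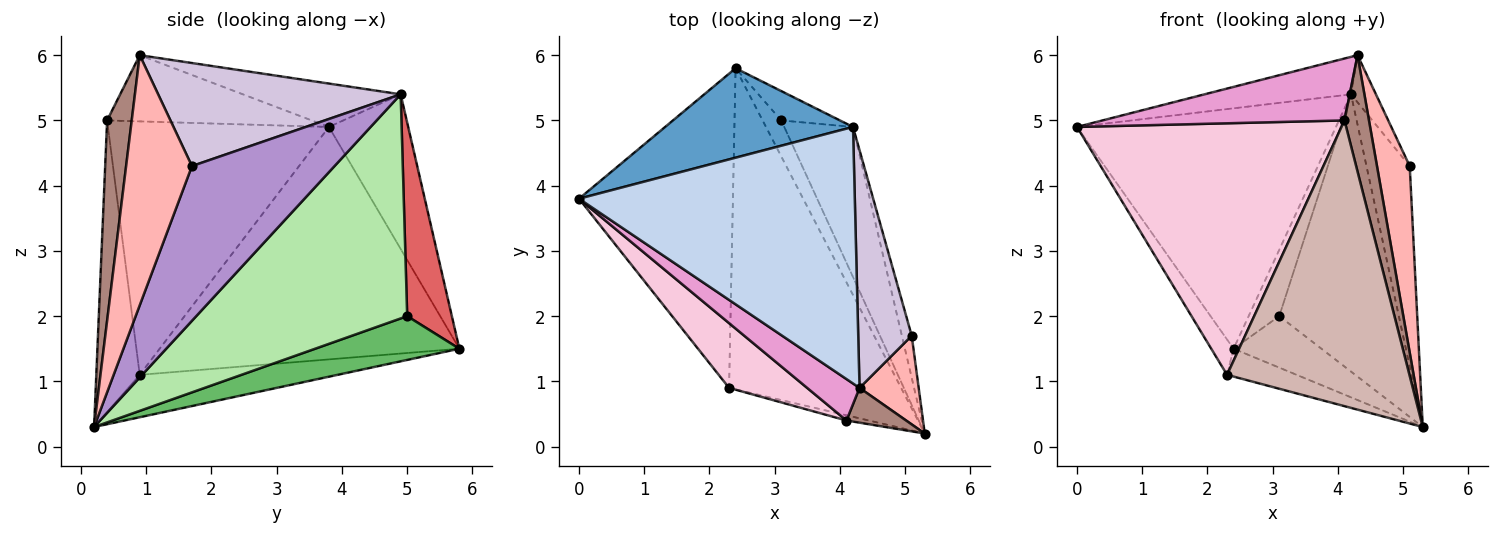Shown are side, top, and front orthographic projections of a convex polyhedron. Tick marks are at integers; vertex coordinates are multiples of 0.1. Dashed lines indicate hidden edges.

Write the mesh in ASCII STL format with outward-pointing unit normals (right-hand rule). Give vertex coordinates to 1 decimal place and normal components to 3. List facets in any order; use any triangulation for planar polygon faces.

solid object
 facet normal -0.276 0.901 0.335
  outer loop
   vertex 4.2 4.9 5.4
   vertex 2.4 5.8 1.5
   vertex 0.0 3.8 4.9
  endloop
 endfacet
 facet normal -0.154 0.143 0.978
  outer loop
   vertex 4.2 4.9 5.4
   vertex 0.0 3.8 4.9
   vertex 4.3 0.9 6.0
  endloop
 endfacet
 facet normal -0.832 0.062 -0.551
  outer loop
   vertex 2.3 0.9 1.1
   vertex 0.0 3.8 4.9
   vertex 2.4 5.8 1.5
  endloop
 endfacet
 facet normal -0.238 0.084 -0.968
  outer loop
   vertex 2.3 0.9 1.1
   vertex 2.4 5.8 1.5
   vertex 5.3 0.2 0.3
  endloop
 endfacet
 facet normal 0.803 0.489 -0.342
  outer loop
   vertex 3.1 5.0 2.0
   vertex 5.3 0.2 0.3
   vertex 2.4 5.8 1.5
  endloop
 endfacet
 facet normal 0.840 0.477 -0.258
  outer loop
   vertex 3.1 5.0 2.0
   vertex 4.2 4.9 5.4
   vertex 5.3 0.2 0.3
  endloop
 endfacet
 facet normal 0.800 0.548 -0.243
  outer loop
   vertex 3.1 5.0 2.0
   vertex 2.4 5.8 1.5
   vertex 4.2 4.9 5.4
  endloop
 endfacet
 facet normal 0.876 -0.436 0.207
  outer loop
   vertex 5.1 1.7 4.3
   vertex 4.3 0.9 6.0
   vertex 5.3 0.2 0.3
  endloop
 endfacet
 facet normal 0.955 0.290 -0.061
  outer loop
   vertex 5.1 1.7 4.3
   vertex 5.3 0.2 0.3
   vertex 4.2 4.9 5.4
  endloop
 endfacet
 facet normal 0.884 0.091 0.459
  outer loop
   vertex 5.1 1.7 4.3
   vertex 4.2 4.9 5.4
   vertex 4.3 0.9 6.0
  endloop
 endfacet
 facet normal 0.693 -0.690 0.206
  outer loop
   vertex 4.1 0.4 5.0
   vertex 5.3 0.2 0.3
   vertex 4.3 0.9 6.0
  endloop
 endfacet
 facet normal -0.232 -0.973 -0.018
  outer loop
   vertex 4.1 0.4 5.0
   vertex 2.3 0.9 1.1
   vertex 5.3 0.2 0.3
  endloop
 endfacet
 facet normal -0.575 -0.680 0.455
  outer loop
   vertex 4.1 0.4 5.0
   vertex 4.3 0.9 6.0
   vertex 0.0 3.8 4.9
  endloop
 endfacet
 facet normal -0.629 -0.753 0.194
  outer loop
   vertex 4.1 0.4 5.0
   vertex 0.0 3.8 4.9
   vertex 2.3 0.9 1.1
  endloop
 endfacet
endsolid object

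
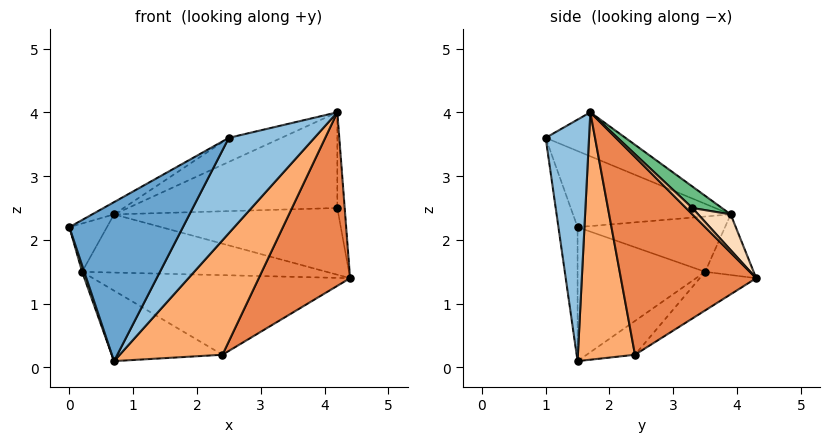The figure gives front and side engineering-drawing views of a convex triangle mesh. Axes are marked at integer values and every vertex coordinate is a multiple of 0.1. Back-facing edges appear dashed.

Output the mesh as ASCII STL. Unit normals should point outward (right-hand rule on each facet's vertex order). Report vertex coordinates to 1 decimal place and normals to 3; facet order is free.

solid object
 facet normal -0.166 -0.985 -0.055
  outer loop
   vertex 2.5 1.0 3.6
   vertex 0.0 1.5 2.2
   vertex 0.7 1.5 0.1
  endloop
 endfacet
 facet normal 0.425 -0.839 -0.339
  outer loop
   vertex 2.5 1.0 3.6
   vertex 0.7 1.5 0.1
   vertex 4.2 1.7 4.0
  endloop
 endfacet
 facet normal -0.477 0.066 0.876
  outer loop
   vertex 2.5 1.0 3.6
   vertex 0.7 3.9 2.4
   vertex 0.0 1.5 2.2
  endloop
 endfacet
 facet normal -0.301 0.199 0.933
  outer loop
   vertex 2.5 1.0 3.6
   vertex 4.2 1.7 4.0
   vertex 0.7 3.9 2.4
  endloop
 endfacet
 facet normal 0.743 -0.501 -0.444
  outer loop
   vertex 2.4 2.4 0.2
   vertex 4.4 4.3 1.4
   vertex 4.2 1.7 4.0
  endloop
 endfacet
 facet normal 0.452 -0.814 -0.364
  outer loop
   vertex 2.4 2.4 0.2
   vertex 4.2 1.7 4.0
   vertex 0.7 1.5 0.1
  endloop
 endfacet
 facet normal 0.510 0.588 0.628
  outer loop
   vertex 4.2 3.3 2.5
   vertex 4.2 1.7 4.0
   vertex 4.4 4.3 1.4
  endloop
 endfacet
 facet normal 0.105 0.726 0.679
  outer loop
   vertex 4.2 3.3 2.5
   vertex 4.4 4.3 1.4
   vertex 0.7 3.9 2.4
  endloop
 endfacet
 facet normal 0.096 0.681 0.726
  outer loop
   vertex 4.2 3.3 2.5
   vertex 0.7 3.9 2.4
   vertex 4.2 1.7 4.0
  endloop
 endfacet
 facet normal -0.227 0.520 -0.824
  outer loop
   vertex 0.2 3.5 1.5
   vertex 2.4 2.4 0.2
   vertex 0.7 1.5 0.1
  endloop
 endfacet
 facet normal -0.949 -0.016 -0.316
  outer loop
   vertex 0.2 3.5 1.5
   vertex 0.7 1.5 0.1
   vertex 0.0 1.5 2.2
  endloop
 endfacet
 facet normal -0.891 0.227 0.394
  outer loop
   vertex 0.2 3.5 1.5
   vertex 0.0 1.5 2.2
   vertex 0.7 3.9 2.4
  endloop
 endfacet
 facet normal -0.185 0.932 -0.312
  outer loop
   vertex 0.2 3.5 1.5
   vertex 0.7 3.9 2.4
   vertex 4.4 4.3 1.4
  endloop
 endfacet
 facet normal -0.138 0.629 -0.765
  outer loop
   vertex 0.2 3.5 1.5
   vertex 4.4 4.3 1.4
   vertex 2.4 2.4 0.2
  endloop
 endfacet
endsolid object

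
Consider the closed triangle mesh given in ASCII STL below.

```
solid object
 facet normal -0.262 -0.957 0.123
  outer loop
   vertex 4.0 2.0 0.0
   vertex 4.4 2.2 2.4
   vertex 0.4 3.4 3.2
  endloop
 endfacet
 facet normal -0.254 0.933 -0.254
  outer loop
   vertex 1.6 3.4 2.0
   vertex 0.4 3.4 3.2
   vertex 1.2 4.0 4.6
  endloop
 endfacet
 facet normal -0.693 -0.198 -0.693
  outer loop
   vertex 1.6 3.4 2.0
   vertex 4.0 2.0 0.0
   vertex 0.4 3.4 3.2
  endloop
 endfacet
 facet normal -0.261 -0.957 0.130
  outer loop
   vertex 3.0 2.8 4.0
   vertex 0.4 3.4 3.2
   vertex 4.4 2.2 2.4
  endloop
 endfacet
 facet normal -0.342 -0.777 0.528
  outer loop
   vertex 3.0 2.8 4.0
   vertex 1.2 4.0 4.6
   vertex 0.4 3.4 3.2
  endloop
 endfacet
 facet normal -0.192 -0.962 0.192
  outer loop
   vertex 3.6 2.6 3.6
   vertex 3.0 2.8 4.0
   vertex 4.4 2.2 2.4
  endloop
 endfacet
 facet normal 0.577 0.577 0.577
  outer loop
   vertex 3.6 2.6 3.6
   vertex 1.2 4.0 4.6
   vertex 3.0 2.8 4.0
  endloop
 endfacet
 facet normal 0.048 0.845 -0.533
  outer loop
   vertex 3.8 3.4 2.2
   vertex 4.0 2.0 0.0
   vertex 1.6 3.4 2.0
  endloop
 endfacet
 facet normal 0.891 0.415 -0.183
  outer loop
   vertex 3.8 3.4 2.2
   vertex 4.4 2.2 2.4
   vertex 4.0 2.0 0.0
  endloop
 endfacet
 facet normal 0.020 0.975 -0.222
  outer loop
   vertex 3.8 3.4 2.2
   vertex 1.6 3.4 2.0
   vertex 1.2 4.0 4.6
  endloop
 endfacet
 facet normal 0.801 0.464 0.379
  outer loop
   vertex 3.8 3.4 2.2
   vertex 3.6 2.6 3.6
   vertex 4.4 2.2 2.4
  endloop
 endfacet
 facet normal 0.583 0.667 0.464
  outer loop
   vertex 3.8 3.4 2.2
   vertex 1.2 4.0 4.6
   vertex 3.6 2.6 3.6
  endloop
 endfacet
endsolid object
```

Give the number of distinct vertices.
8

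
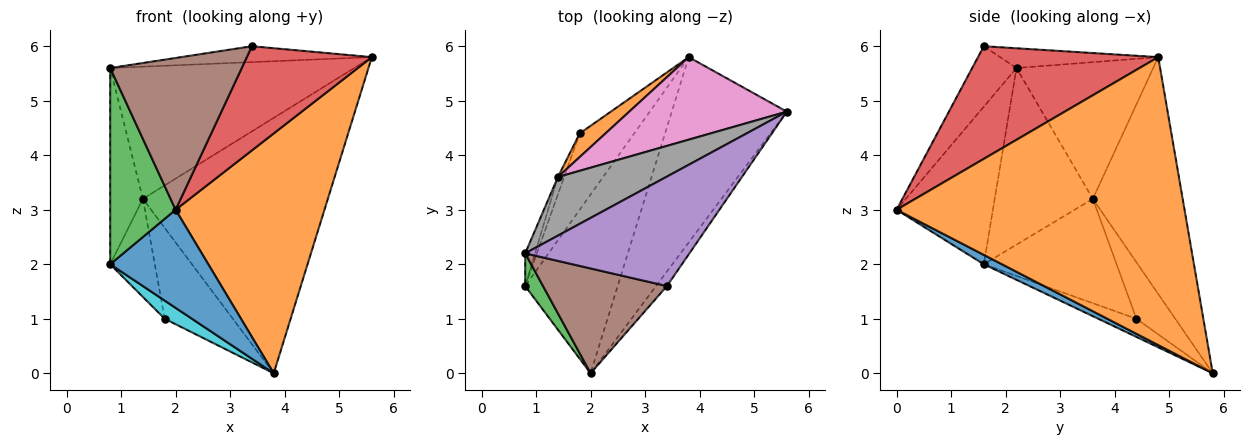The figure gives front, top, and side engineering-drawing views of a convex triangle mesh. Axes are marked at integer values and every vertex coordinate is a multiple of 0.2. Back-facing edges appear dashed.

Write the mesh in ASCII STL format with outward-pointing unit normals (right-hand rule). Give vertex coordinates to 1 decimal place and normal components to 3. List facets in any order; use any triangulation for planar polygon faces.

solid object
 facet normal 0.089 -0.479 -0.873
  outer loop
   vertex 3.8 5.8 0.0
   vertex 2.0 0.0 3.0
   vertex 0.8 1.6 2.0
  endloop
 endfacet
 facet normal 0.837 -0.433 -0.334
  outer loop
   vertex 3.8 5.8 0.0
   vertex 5.6 4.8 5.8
   vertex 2.0 0.0 3.0
  endloop
 endfacet
 facet normal -0.824 -0.559 0.093
  outer loop
   vertex 0.8 2.2 5.6
   vertex 0.8 1.6 2.0
   vertex 2.0 0.0 3.0
  endloop
 endfacet
 facet normal 0.819 -0.568 -0.079
  outer loop
   vertex 3.4 1.6 6.0
   vertex 2.0 0.0 3.0
   vertex 5.6 4.8 5.8
  endloop
 endfacet
 facet normal -0.118 0.143 0.983
  outer loop
   vertex 3.4 1.6 6.0
   vertex 5.6 4.8 5.8
   vertex 0.8 2.2 5.6
  endloop
 endfacet
 facet normal -0.267 -0.793 0.548
  outer loop
   vertex 3.4 1.6 6.0
   vertex 0.8 2.2 5.6
   vertex 2.0 0.0 3.0
  endloop
 endfacet
 facet normal -0.420 0.864 0.279
  outer loop
   vertex 1.4 3.6 3.2
   vertex 5.6 4.8 5.8
   vertex 3.8 5.8 0.0
  endloop
 endfacet
 facet normal -0.456 0.814 0.361
  outer loop
   vertex 1.4 3.6 3.2
   vertex 0.8 2.2 5.6
   vertex 5.6 4.8 5.8
  endloop
 endfacet
 facet normal -0.947 0.316 -0.053
  outer loop
   vertex 1.4 3.6 3.2
   vertex 0.8 1.6 2.0
   vertex 0.8 2.2 5.6
  endloop
 endfacet
 facet normal -0.308 -0.220 -0.925
  outer loop
   vertex 1.8 4.4 1.0
   vertex 3.8 5.8 0.0
   vertex 0.8 1.6 2.0
  endloop
 endfacet
 facet normal -0.946 0.318 -0.057
  outer loop
   vertex 1.8 4.4 1.0
   vertex 0.8 1.6 2.0
   vertex 1.4 3.6 3.2
  endloop
 endfacet
 facet normal -0.483 0.847 0.220
  outer loop
   vertex 1.8 4.4 1.0
   vertex 1.4 3.6 3.2
   vertex 3.8 5.8 0.0
  endloop
 endfacet
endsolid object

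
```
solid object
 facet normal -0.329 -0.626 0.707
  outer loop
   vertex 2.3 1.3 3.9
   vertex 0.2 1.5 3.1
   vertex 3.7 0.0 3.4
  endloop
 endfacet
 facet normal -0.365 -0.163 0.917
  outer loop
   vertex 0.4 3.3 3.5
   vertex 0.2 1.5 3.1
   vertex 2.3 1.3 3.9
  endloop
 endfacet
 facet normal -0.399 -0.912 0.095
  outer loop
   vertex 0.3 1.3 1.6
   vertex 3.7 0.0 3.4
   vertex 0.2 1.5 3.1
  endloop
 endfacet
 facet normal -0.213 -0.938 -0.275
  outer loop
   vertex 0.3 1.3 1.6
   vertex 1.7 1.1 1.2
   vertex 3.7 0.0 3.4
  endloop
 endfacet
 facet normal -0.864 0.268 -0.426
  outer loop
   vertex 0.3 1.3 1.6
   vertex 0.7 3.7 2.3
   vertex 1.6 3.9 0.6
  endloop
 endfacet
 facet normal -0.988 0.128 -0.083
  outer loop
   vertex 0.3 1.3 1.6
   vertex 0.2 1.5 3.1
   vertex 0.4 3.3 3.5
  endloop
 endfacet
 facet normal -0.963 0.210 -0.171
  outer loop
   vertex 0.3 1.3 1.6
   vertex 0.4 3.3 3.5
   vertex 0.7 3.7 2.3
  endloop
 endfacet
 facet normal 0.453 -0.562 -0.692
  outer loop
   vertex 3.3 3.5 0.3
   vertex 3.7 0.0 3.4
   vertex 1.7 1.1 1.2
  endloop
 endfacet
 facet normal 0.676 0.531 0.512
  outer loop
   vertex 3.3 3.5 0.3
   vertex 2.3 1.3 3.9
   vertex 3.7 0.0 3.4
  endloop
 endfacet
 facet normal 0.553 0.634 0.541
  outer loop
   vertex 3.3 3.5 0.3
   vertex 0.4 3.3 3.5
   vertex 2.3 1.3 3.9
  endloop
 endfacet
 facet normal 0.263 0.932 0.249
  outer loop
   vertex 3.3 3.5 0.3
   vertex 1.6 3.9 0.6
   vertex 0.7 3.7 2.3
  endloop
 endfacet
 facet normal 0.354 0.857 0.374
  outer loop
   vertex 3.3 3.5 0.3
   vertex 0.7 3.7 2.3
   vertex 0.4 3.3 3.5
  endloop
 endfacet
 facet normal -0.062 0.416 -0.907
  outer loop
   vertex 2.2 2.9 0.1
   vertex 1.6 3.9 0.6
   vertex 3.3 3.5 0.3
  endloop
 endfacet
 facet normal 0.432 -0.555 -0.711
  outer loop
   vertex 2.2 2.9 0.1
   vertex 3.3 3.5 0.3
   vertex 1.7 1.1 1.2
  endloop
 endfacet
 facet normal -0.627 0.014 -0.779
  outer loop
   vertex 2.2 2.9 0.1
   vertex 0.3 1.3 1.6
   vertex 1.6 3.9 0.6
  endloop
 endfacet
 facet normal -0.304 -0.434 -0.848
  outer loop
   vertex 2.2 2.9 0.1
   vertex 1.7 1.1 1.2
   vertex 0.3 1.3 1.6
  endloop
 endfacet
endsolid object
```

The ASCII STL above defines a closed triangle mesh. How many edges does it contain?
24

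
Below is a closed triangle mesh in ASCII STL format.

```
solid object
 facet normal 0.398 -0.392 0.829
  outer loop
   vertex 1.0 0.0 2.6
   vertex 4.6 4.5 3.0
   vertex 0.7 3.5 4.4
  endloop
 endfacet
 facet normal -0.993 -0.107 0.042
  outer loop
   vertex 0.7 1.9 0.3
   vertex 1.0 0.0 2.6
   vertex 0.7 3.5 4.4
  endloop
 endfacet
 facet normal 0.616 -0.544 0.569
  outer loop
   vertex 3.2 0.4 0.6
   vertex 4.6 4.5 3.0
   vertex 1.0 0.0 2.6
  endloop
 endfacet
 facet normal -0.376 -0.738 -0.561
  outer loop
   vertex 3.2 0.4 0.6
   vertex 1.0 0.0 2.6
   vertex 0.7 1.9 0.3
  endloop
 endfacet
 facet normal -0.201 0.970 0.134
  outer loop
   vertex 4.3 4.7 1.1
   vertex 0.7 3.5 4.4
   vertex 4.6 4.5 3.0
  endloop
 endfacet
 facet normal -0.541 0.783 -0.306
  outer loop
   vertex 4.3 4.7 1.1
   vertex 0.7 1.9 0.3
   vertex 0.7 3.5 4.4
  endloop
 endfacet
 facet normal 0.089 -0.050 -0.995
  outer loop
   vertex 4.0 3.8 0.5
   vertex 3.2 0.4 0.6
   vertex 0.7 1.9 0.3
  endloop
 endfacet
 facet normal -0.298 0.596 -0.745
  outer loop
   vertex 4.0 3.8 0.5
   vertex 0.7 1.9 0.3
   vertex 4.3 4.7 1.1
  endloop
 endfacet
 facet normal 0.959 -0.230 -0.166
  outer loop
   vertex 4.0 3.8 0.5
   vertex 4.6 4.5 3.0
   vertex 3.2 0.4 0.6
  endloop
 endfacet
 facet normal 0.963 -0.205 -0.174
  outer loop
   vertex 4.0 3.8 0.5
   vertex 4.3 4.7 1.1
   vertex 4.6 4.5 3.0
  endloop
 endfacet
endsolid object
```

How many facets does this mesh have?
10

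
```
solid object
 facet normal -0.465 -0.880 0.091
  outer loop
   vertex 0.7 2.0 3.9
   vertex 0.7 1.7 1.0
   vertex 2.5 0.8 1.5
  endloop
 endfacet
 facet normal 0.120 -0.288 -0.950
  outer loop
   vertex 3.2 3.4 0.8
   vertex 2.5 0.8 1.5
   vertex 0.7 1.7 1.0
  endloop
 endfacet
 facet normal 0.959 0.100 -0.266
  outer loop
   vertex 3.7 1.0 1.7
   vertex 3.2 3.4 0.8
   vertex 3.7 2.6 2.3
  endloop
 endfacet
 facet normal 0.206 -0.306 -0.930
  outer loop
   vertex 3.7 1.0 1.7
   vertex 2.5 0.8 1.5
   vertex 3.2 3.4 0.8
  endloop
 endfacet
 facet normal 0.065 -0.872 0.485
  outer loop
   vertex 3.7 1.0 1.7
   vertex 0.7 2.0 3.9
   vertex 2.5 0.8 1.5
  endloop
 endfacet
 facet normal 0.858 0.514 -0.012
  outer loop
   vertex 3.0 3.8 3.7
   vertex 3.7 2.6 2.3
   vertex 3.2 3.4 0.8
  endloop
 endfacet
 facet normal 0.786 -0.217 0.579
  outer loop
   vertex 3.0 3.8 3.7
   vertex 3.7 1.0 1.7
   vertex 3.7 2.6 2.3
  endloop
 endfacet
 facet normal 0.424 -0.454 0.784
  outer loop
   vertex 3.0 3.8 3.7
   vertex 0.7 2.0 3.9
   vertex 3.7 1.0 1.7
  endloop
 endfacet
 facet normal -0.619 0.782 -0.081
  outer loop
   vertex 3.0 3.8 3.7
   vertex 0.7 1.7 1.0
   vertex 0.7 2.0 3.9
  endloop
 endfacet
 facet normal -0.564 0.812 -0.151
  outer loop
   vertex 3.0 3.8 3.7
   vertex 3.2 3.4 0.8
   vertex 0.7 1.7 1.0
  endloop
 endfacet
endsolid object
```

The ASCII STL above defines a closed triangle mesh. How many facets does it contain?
10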